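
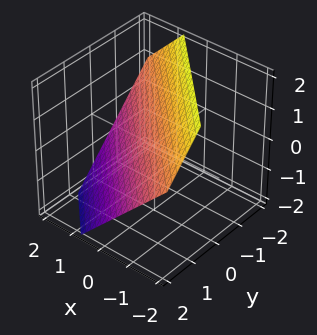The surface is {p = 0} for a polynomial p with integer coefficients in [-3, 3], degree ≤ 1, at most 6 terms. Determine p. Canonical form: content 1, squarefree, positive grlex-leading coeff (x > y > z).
3*x + 3*y + 3*z - 2

1. The degree is 1 — every cross-section is a straight line — this is a plane.
2. Putting this together gives p.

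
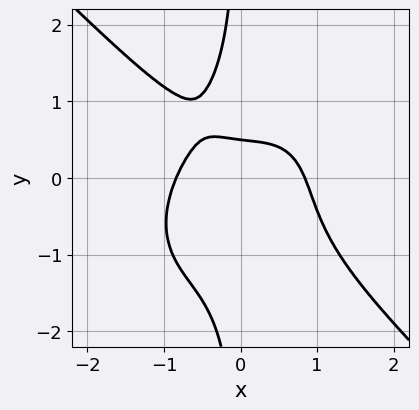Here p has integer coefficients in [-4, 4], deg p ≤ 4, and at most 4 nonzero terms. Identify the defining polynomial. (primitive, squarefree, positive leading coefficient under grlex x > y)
2*x^4 + 2*x*y^3 + 2*y - 1

First, the degree is 4 — the shape is more complex than any degree-3 curve.
Finally, matching integer coefficients to the picture gives p.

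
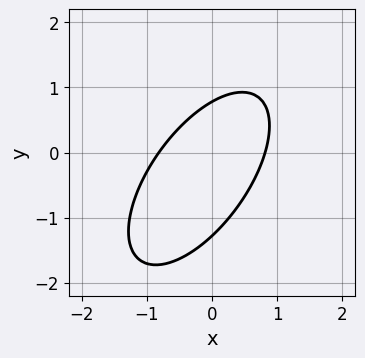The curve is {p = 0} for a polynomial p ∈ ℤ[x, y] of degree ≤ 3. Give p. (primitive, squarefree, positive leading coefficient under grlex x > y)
The degree is 2 — the shape is more complex than any degree-1 curve.
Putting this together gives p.

3*x^2 - 3*x*y + 2*y^2 + y - 2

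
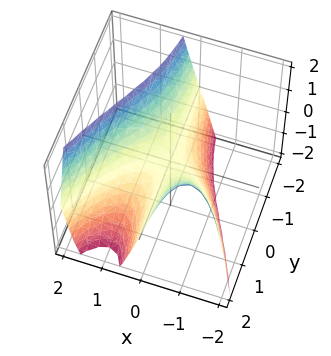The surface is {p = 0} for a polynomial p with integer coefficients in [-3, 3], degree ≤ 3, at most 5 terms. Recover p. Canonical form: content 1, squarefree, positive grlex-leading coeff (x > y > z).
(a) The degree is 3 — the shape is more complex than any degree-2 surface.
(b) From the visible intercepts: it crosses the z-axis at the gridline z = 0; every point of the y-axis in the box is on the surface; it meets the x-axis at x = 0 (among the integer gridlines).
(c) The integer polynomial consistent with all of this is the stated p.

x^3 - 2*x*y - z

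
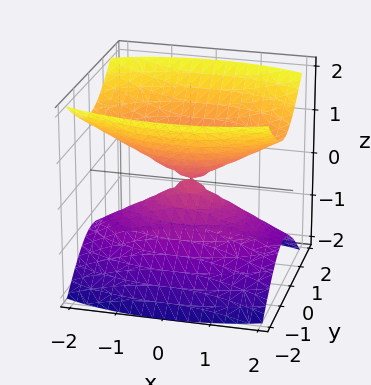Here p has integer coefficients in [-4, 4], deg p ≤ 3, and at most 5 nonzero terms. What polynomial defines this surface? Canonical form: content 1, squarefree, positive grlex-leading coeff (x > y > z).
The picture has 2 separate pieces. Treating them together as one polynomial.
deg p = 2. A double cone through the origin; a quadric.
Symmetries: it's symmetric under x → −x, forcing even powers of x; mirror symmetry y ↦ −y ⇒ only even powers of y; the z ↦ −z reflection is a symmetry, so z appears only in even powers.
From the visible intercepts: it meets the x-axis at x = 0 (among the integer gridlines); one y-axis crossing is at y = 0; it crosses the z-axis at the gridline z = 0.
Fitting integer coefficients to these (and the overall shape) gives p.

x^2 + 3*y^2 - 3*z^2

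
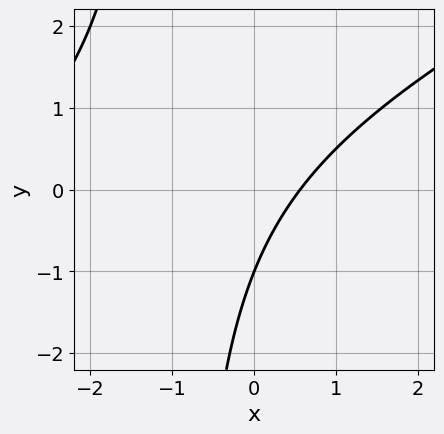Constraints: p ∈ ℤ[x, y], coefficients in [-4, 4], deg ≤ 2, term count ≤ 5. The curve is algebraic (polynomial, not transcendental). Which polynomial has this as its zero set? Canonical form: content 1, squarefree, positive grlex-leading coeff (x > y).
1. deg p = 2. A generic line meets the curve in up to 2 points.
2. From the visible intercepts: it meets the y-axis at y = -1 (among the integer gridlines).
3. Putting this together gives p.

x^2 - 2*x*y + 3*x - 2*y - 2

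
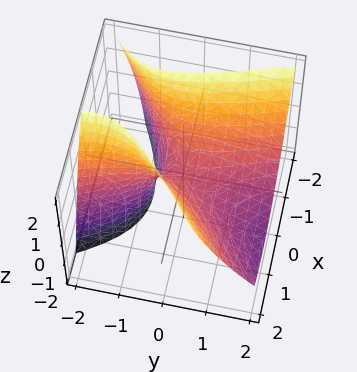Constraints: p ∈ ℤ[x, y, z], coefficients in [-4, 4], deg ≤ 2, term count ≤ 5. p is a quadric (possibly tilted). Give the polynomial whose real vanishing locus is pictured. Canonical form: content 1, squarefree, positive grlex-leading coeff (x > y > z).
First, the degree is 2 — a generic line meets the surface in up to 2 points.
Then, checking where it meets the axes: it crosses the x-axis at the gridline x = 0; one z-axis crossing is at z = 0.
Finally, assembling these constraints gives the stated polynomial.

2*x^2 - 2*x*y - y^2 - 2*y*z - 2*z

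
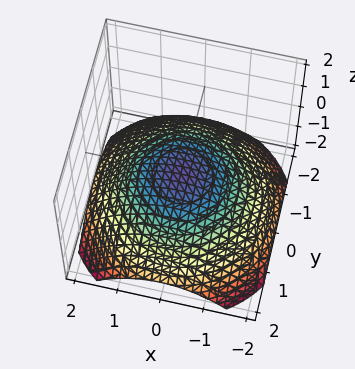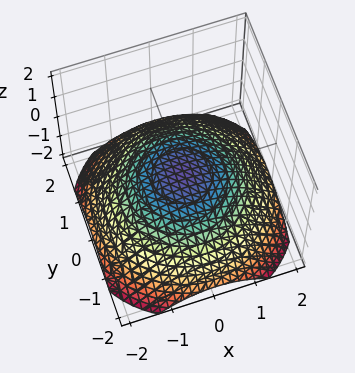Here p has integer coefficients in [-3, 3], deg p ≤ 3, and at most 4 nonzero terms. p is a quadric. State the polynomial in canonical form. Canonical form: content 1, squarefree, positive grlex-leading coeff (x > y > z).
x^2 + y^2 + 3*z

First, the degree is 2 — a paraboloid; a quadric.
Next, symmetry: the z-axis is an axis of rotation, so x and y enter only as x² + y².
Next, observable constraints: a circular section at z = -1 has radius between 1 and 2; it crosses the y-axis at the gridline y = 0; it crosses the x-axis at the gridline x = 0.
Finally, fitting integer coefficients to these (and the overall shape) gives p.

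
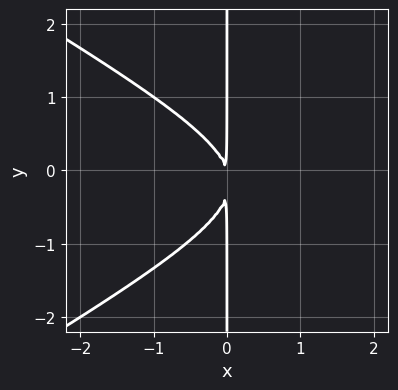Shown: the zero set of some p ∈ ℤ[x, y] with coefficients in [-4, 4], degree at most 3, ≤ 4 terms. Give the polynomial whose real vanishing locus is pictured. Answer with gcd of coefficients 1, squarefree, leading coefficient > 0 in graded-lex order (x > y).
x^3 - 3*x*y^2 - 3*x^2 - x*y

Degree: a generic line meets the curve in up to 3 points, so deg p = 3.
From the axis intercepts and sections: the visible y-axis segment lies entirely on the curve.
Matching integer coefficients to the picture gives p.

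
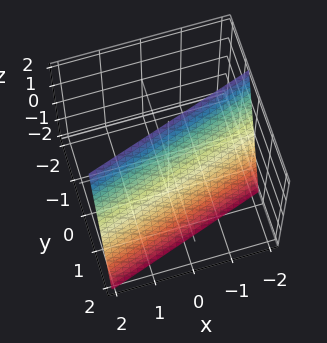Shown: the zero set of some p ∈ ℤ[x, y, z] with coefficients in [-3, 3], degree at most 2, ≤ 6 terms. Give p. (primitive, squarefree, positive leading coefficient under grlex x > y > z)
x - 3*y - z + 2

1. The degree is 1 — every cross-section is a straight line — this is a plane.
2. Reading off the gridlines: one z-axis crossing is at z = 2; one x-axis crossing is at x = -2.
3. Together with the visible shape, these determine p as stated.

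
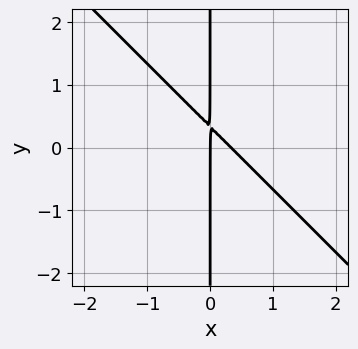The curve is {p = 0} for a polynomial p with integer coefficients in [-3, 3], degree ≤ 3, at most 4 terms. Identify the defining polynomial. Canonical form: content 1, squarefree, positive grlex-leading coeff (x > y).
First, deg p = 2. The shape is more complex than any degree-1 curve.
Then, observable constraints: one x-axis crossing is at x = 0; every point of the y-axis in the box is on the curve.
Finally, matching integer coefficients to the picture gives p.

3*x^2 + 3*x*y - x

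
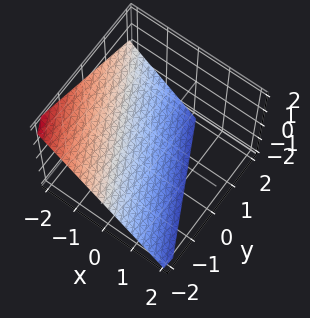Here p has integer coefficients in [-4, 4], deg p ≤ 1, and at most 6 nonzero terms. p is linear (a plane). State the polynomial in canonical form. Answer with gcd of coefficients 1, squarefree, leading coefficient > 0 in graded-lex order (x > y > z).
(a) The degree is 1 — every cross-section is a straight line — this is a plane.
(b) Observable constraints: it meets the y-axis at y = -2 (among the integer gridlines); one z-axis crossing is at z = -1.
(c) Solving for integer coefficients yields p as stated. Check: (-1, 0, 0) on the x-axis lies on the surface, and p(-1, 0, 0) = 0. ✓

2*x + y + 2*z + 2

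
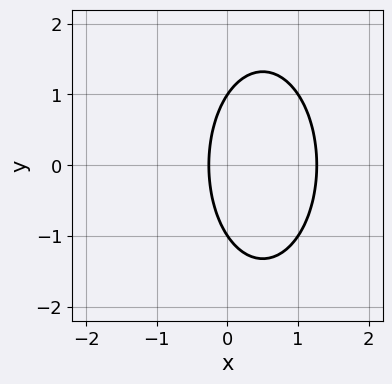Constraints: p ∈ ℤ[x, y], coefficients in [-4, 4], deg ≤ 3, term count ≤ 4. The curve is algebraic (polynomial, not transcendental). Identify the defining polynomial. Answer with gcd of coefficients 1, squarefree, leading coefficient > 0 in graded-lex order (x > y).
3*x^2 + y^2 - 3*x - 1

The degree is 2 — no degree-1 curve has this shape.
Symmetries: mirror symmetry y ↦ −y ⇒ only even powers of y.
Against the integer gridlines: the y-axis gridline crossings are at y ∈ {-1, 1}.
Fitting integer coefficients to these (and the overall shape) gives p.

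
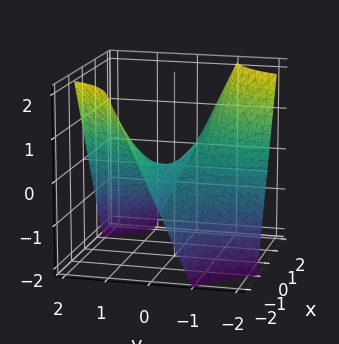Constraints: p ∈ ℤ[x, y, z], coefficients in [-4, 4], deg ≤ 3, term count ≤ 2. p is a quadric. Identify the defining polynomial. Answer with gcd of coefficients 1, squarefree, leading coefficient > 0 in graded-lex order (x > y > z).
x*y + z

1. deg p = 2.
2. Observable constraints: the visible x-axis segment lies entirely on the surface; the visible y-axis segment lies entirely on the surface; it crosses the z-axis at the gridline z = 0.
3. Solving for integer coefficients yields p as stated.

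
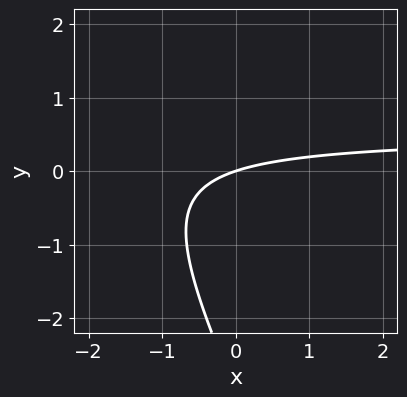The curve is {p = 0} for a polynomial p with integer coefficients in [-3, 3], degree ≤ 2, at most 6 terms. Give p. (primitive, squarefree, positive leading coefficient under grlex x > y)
2*x*y + y^2 - x + 3*y

The degree is 2 — a generic line meets the curve in up to 2 points.
Against the integer gridlines: it crosses the y-axis at the gridline y = 0; one x-axis crossing is at x = 0.
Together with the visible shape, these determine p as stated.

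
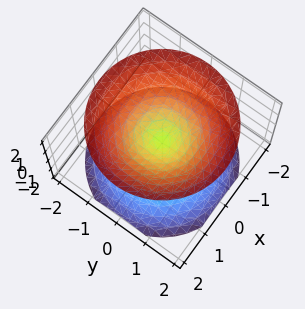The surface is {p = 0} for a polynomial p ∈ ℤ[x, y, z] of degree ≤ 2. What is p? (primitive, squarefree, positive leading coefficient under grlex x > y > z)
x^2 + y^2 - z^2

(a) There are 2 components.
(b) deg p = 2.
(c) Symmetry: the z-axis is an axis of rotation, so x and y enter only as x² + y²; mirror symmetry z ↦ −z ⇒ only even powers of z.
(d) Checking where it meets the axes: it crosses the x-axis at the gridline x = 0; it crosses the z-axis at the gridline z = 0; it meets the y-axis at y = 0 (among the integer gridlines).
(e) Solving for integer coefficients yields p as stated.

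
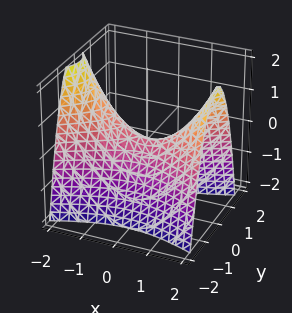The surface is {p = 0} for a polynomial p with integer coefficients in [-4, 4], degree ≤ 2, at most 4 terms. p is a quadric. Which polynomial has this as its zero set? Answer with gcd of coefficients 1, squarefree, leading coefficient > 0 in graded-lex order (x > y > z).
First, deg p = 2.
Next, symmetries: it's symmetric under y → −y, forcing even powers of y; mirror symmetry x ↦ −x ⇒ only even powers of x.
Then, against the integer gridlines: it meets the x-axis at x = 0 (among the integer gridlines); one y-axis crossing is at y = 0; it meets the z-axis at z = 0 (among the integer gridlines).
Finally, assembling these constraints gives the stated polynomial.

x^2 - 3*y^2 - 2*z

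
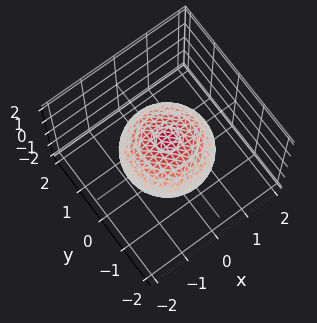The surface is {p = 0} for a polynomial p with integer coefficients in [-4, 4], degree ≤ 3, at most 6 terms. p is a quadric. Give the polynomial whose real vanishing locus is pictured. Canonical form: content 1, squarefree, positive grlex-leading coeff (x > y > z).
2*x^2 + 2*y^2 + 3*z^2 - 3

1. The degree is 2 — a closed, bounded, convex surface; a quadric.
2. Symmetries: mirror symmetry z ↦ −z ⇒ only even powers of z; the surface is invariant under rotation about z: p = q(x² + y², z).
3. Observable constraints: a circular section at z = 0 has radius between 1 and 2; the z-axis gridline crossings are at z ∈ {-1, 1}.
4. Matching integer coefficients to the picture gives p.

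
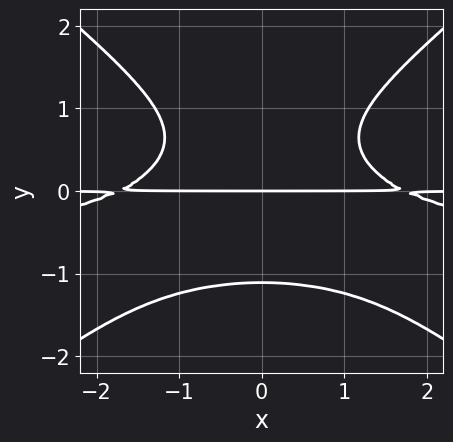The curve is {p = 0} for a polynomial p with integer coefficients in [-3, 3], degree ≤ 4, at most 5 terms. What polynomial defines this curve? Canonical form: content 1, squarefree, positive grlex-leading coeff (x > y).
2*x^2*y^2 - 3*y^4 + x^2*y + y^2 - 3*y

(a) Degree: the shape is more complex than any degree-3 curve, so deg p = 4.
(b) Symmetries: it's symmetric under x → −x, forcing even powers of x.
(c) Reading off the gridlines: every point of the x-axis in the box is on the curve; one y-axis crossing is at y = 0.
(d) Assembling these constraints gives the stated polynomial.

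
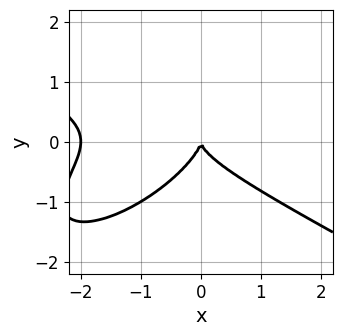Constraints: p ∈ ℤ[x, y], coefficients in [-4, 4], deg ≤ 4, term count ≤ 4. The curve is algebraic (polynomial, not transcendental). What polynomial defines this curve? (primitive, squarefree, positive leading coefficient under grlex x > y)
First, the degree is 3 — the shape is more complex than any degree-2 curve.
Then, from the visible intercepts: the x-axis gridline crossings are at x ∈ {-2, 0}; it crosses the y-axis at the gridline y = 0.
Finally, the integer polynomial consistent with all of this is the stated p.

x^3 - 2*x*y^2 + 3*y^3 + 2*x^2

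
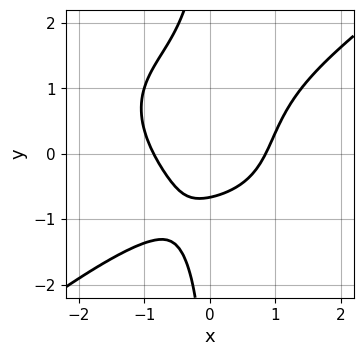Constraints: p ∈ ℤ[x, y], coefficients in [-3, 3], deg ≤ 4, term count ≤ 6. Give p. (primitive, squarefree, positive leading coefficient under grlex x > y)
x^4 - 2*x*y^3 + 2*x^2 - 3*y - 2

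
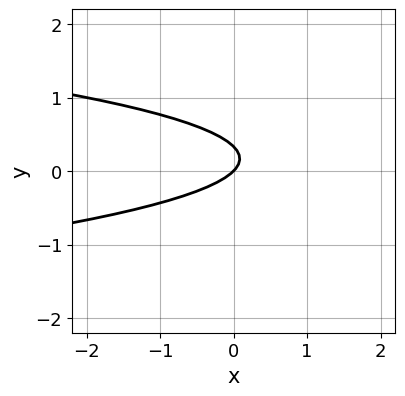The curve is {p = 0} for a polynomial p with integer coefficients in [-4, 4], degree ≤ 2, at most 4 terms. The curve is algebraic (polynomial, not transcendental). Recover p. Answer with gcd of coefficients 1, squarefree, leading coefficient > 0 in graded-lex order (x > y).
Degree: the shape is more complex than any degree-1 curve, so deg p = 2.
Observable constraints: one y-axis crossing is at y = 0; one x-axis crossing is at x = 0.
Assembling these constraints gives the stated polynomial.

3*y^2 + x - y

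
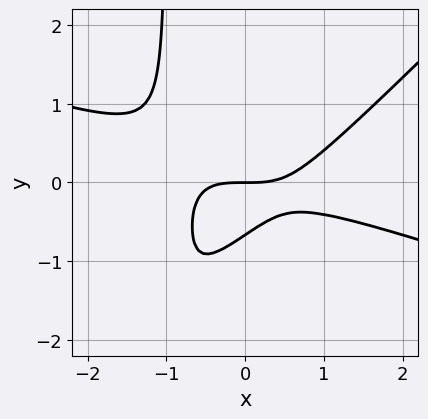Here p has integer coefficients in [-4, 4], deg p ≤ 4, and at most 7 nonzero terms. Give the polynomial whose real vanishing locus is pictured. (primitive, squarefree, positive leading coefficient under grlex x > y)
(a) The degree is 3 — the shape is more complex than any degree-2 curve.
(b) From the axis intercepts and sections: one y-axis crossing is at y = 0; one x-axis crossing is at x = 0.
(c) The integer polynomial consistent with all of this is the stated p.

x^3 + 2*x^2*y - 3*x*y^2 - 3*y^2 - 2*y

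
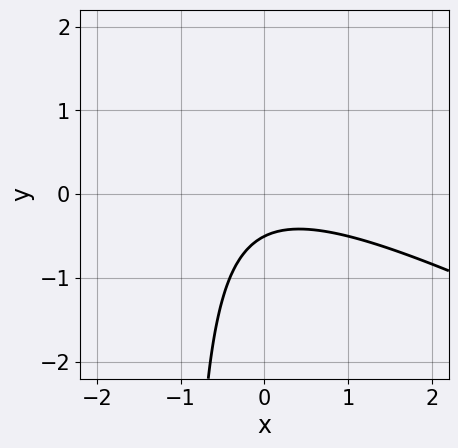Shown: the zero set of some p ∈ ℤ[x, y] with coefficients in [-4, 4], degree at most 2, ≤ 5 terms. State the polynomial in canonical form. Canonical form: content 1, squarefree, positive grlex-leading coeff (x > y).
1. deg p = 2. A generic line meets the curve in up to 2 points.
2. Against the integer gridlines: no x-intercept at any integer in the box.
3. Solving for integer coefficients yields p as stated.

x^2 + 2*x*y + 2*y + 1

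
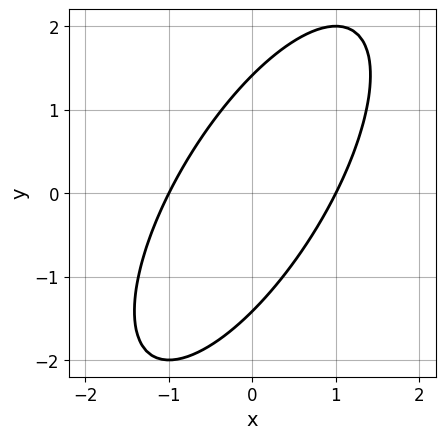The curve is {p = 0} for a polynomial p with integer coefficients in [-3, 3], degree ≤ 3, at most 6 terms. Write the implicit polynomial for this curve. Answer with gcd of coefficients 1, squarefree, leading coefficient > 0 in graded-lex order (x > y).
2*x^2 - 2*x*y + y^2 - 2

First, degree: a generic line meets the curve in up to 2 points, so deg p = 2.
Then, from the visible intercepts: the x-axis gridline crossings are at x ∈ {-1, 1}.
Finally, fitting integer coefficients to these (and the overall shape) gives p.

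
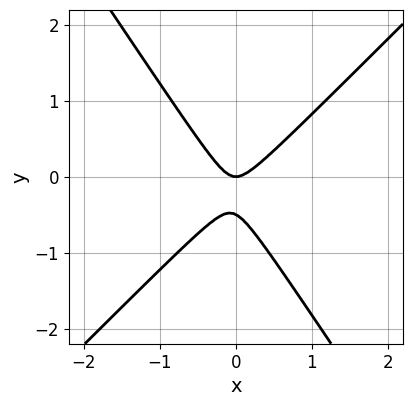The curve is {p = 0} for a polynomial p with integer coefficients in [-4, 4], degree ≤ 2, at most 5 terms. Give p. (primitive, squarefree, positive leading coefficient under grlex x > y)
3*x^2 - x*y - 2*y^2 - y

1. The degree is 2 — no degree-1 curve has this shape.
2. Against the integer gridlines: it crosses the x-axis at the gridline x = 0; it crosses the y-axis at the gridline y = 0.
3. The integer polynomial consistent with all of this is the stated p.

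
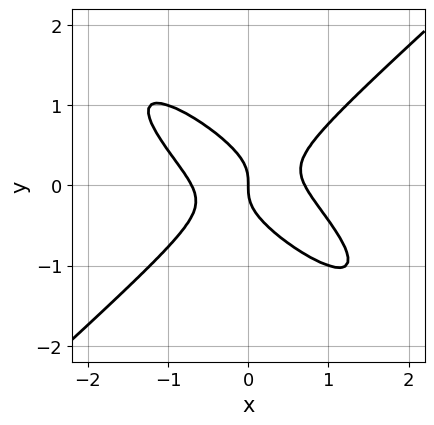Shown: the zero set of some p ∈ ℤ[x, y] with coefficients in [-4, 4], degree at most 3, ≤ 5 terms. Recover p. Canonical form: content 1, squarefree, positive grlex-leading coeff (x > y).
Degree: a generic line meets the curve in up to 3 points, so deg p = 3.
From the axis intercepts and sections: one y-axis crossing is at y = 0; it meets the x-axis at x = 0 (among the integer gridlines).
Fitting integer coefficients to these (and the overall shape) gives p.

2*x^3 + 2*x^2*y - 2*x*y^2 - 3*y^3 - x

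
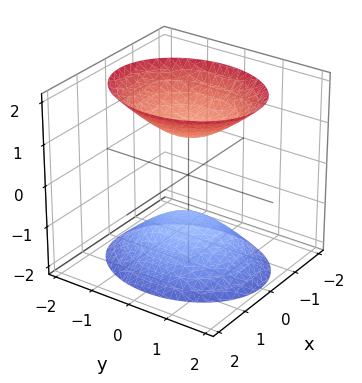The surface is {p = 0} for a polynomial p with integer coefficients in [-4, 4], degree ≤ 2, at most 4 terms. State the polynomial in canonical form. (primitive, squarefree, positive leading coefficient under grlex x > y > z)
(a) There are 2 components.
(b) The degree is 2 — two sheets facing apart; a quadric.
(c) Symmetries: the x ↦ −x reflection is a symmetry, so x appears only in even powers; it's symmetric under y → −y, forcing even powers of y; it's symmetric under z → −z, forcing even powers of z.
(d) Checking where it meets the axes: the z-axis gridline crossings are at z ∈ {-1, 1}; no x-intercept at any integer in the box; the surface avoids every integer y-axis point in the box.
(e) Assembling these constraints gives the stated polynomial.

3*x^2 + 2*y^2 - 2*z^2 + 2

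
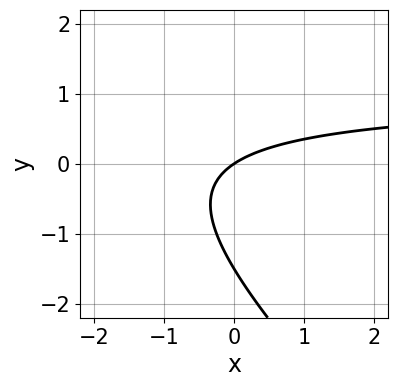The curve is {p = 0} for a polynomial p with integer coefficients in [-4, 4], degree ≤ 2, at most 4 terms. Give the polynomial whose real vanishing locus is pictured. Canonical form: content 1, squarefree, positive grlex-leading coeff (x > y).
First, deg p = 2.
Then, observable constraints: it crosses the x-axis at the gridline x = 0; it crosses the y-axis at the gridline y = 0.
Finally, assembling these constraints gives the stated polynomial.

2*x*y + 2*y^2 - 2*x + 3*y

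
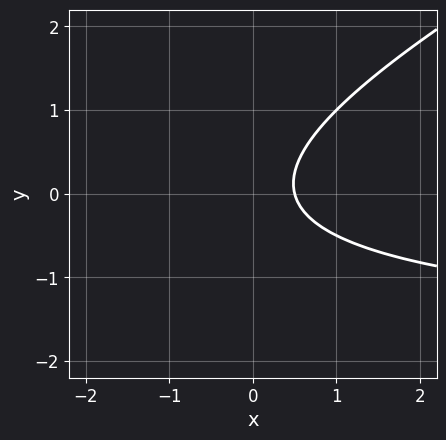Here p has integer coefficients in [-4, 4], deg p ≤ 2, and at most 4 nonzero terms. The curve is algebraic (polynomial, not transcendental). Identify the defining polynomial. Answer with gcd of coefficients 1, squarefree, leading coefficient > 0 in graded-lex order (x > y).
x*y - 2*y^2 + 2*x - 1

1. deg p = 2. A generic line meets the curve in up to 2 points.
2. From the visible intercepts: it misses every integer gridline on the y-axis.
3. Solving for integer coefficients yields p as stated.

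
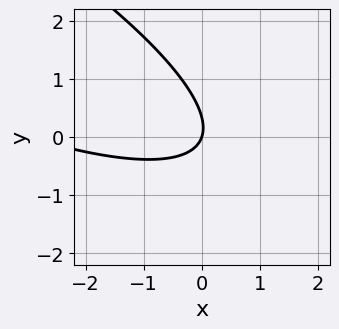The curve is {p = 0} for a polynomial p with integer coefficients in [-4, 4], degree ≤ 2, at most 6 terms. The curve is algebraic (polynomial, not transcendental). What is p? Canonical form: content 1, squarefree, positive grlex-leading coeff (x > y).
Degree: no degree-1 curve has this shape, so deg p = 2.
From the visible intercepts: it crosses the x-axis at the gridline x = 0; one y-axis crossing is at y = 0.
Assembling these constraints gives the stated polynomial.

x^2 + 3*x*y + 3*y^2 + 3*x - y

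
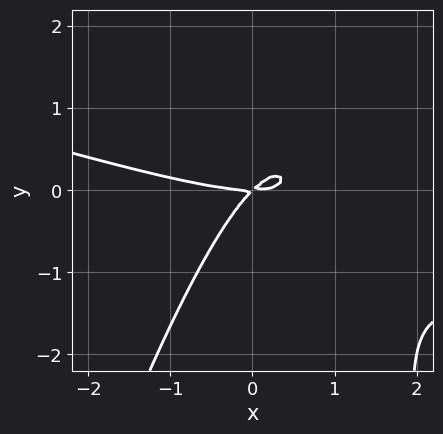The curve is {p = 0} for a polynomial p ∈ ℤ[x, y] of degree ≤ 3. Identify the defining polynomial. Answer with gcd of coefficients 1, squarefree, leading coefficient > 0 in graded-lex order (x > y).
First, the degree is 3 — the shape is more complex than any degree-2 curve.
Next, observable constraints: it crosses the x-axis at the gridline x = 0; it meets the y-axis at y = 0 (among the integer gridlines).
Finally, fitting integer coefficients to these (and the overall shape) gives p.

x^3 + 3*x^2*y - x*y^2 - 3*x*y + 3*y^2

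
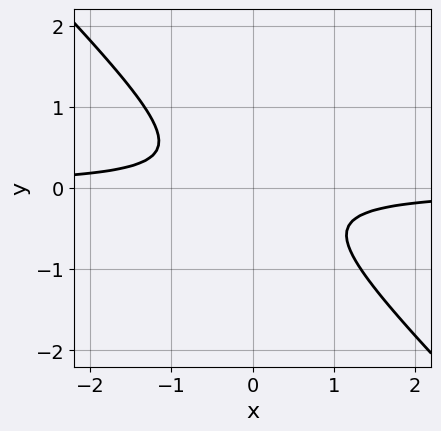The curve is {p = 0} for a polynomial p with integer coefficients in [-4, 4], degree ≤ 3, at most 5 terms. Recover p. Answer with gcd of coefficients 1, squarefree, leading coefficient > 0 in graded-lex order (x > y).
The degree is 2 — a generic line meets the curve in up to 2 points.
Checking where it meets the axes: no y-intercept at any integer in the box; the curve avoids every integer x-axis point in the box.
Fitting integer coefficients to these (and the overall shape) gives p.

3*x*y + 3*y^2 + 1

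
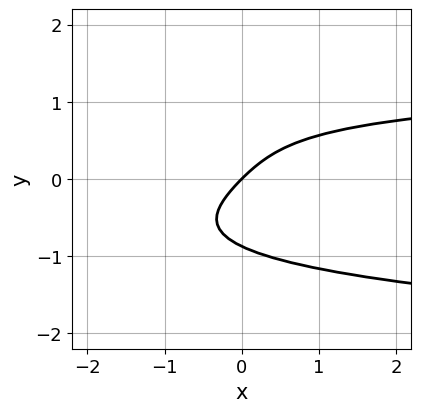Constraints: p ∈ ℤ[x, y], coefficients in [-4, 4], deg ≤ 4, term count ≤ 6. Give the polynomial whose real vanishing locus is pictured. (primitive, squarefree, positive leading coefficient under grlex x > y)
First, the degree is 4 — no degree-3 curve has this shape.
Next, from the visible intercepts: it meets the x-axis at x = 0 (among the integer gridlines); one y-axis crossing is at y = 0.
Finally, putting this together gives p.

3*y^4 + x*y - 2*x + 2*y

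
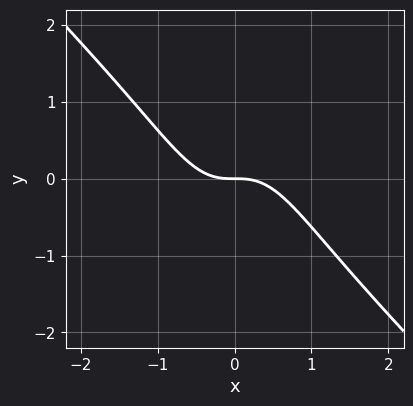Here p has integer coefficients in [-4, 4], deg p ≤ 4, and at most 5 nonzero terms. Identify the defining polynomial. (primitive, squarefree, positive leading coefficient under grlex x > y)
3*x^3 + 3*x^2*y + x*y^2 + y^3 + 2*y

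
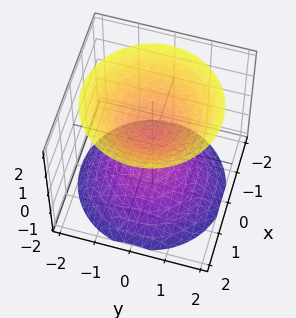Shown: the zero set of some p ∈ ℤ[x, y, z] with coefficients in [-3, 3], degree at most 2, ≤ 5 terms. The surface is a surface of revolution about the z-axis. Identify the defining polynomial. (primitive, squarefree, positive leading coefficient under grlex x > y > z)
The picture has 2 separate pieces.
deg p = 2.
Symmetry: the z-axis is an axis of rotation, so x and y enter only as x² + y².
Reading off the gridlines: the surface avoids every integer y-axis point in the box; no x-intercept at any integer in the box; a circular section at z = 1 has radius between 0 and 1.
Fitting integer coefficients to these (and the overall shape) gives p.

2*x^2 + 2*y^2 - 2*z^2 + 1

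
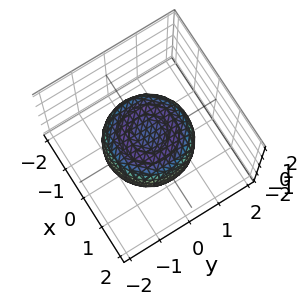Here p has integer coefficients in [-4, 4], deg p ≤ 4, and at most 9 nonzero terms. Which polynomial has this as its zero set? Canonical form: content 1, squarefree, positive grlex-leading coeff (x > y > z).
(a) deg p = 4. The shape is more complex than any degree-3 surface.
(b) Symmetry: the surface is invariant under rotation about z: p = q(x² + y², z).
(c) Checking where it meets the axes: a circular section at z = 0 has radius between 1 and 2.
(d) Matching integer coefficients to the picture gives p.

x^4 + 2*x^2*y^2 + y^4 - x^2 - y^2 + 2*z^2 - 1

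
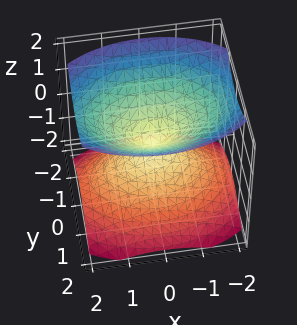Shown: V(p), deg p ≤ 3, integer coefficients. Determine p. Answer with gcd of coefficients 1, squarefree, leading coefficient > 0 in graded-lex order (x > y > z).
x^2 + 2*y^2 - 2*z^2

(a) There are 2 components.
(b) deg p = 2.
(c) Symmetries: it's symmetric under y → −y, forcing even powers of y; it's symmetric under z → −z, forcing even powers of z; the x ↦ −x reflection is a symmetry, so x appears only in even powers.
(d) From the axis intercepts and sections: it crosses the z-axis at the gridline z = 0; it crosses the y-axis at the gridline y = 0.
(e) Together with the visible shape, these determine p as stated.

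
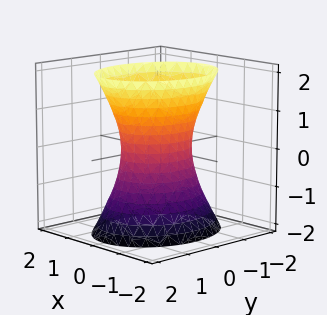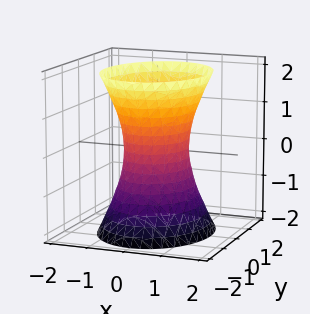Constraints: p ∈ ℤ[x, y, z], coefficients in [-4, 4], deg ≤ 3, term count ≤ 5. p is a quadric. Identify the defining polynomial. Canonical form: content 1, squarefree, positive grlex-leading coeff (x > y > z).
(a) The degree is 2 — one connected sheet with a waist; a quadric.
(b) Symmetries: mirror symmetry z ↦ −z ⇒ only even powers of z; the x ↦ −x reflection is a symmetry, so x appears only in even powers; the y ↦ −y reflection is a symmetry, so y appears only in even powers.
(c) Reading off the gridlines: the y-axis gridline crossings are at y ∈ {-1, 1}; the surface avoids every integer z-axis point in the box.
(d) Assembling these constraints gives the stated polynomial.

3*x^2 + 2*y^2 - z^2 - 2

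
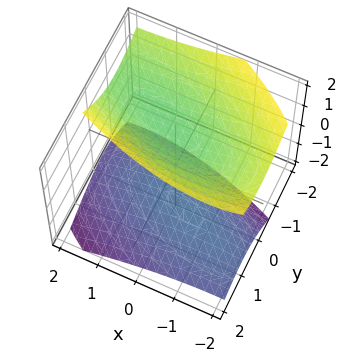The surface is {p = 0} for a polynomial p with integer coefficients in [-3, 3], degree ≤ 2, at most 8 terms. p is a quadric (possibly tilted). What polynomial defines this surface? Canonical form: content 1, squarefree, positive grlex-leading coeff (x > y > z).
1. I count 2 distinct pieces. They look like related sheets of one shape, so recover p as a whole.
2. Degree: a generic line meets the surface in up to 2 points, so deg p = 2.
3. Against the integer gridlines: the surface avoids every integer y-axis point in the box; the surface avoids every integer x-axis point in the box.
4. Fitting integer coefficients to these (and the overall shape) gives p. Check: (0, 0, -1) on the z-axis lies on the surface, and p(0, 0, -1) = 0. ✓

x^2 + 2*x*y + 3*y^2 + 2*y*z - 3*z^2 + 3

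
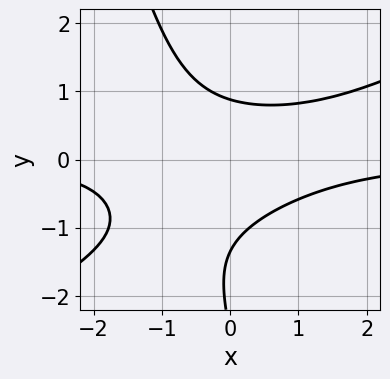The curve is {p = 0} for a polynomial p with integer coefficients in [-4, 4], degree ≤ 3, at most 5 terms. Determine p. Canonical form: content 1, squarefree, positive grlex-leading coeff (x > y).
First, degree: the shape is more complex than any degree-2 curve, so deg p = 3.
Next, from the visible intercepts: no x-intercept at any integer in the box.
Finally, fitting integer coefficients to these (and the overall shape) gives p.

2*x^2*y - 3*x*y^2 - y^3 - 3*y^2 + 3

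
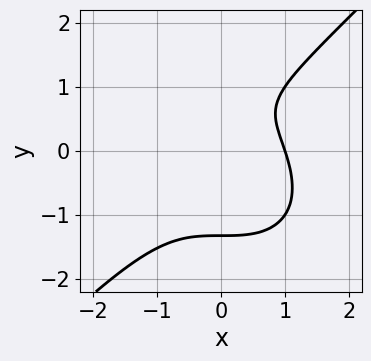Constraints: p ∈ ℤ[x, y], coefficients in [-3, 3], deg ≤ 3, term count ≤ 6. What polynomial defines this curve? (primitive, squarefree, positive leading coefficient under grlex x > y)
(a) Degree: the shape is more complex than any degree-2 curve, so deg p = 3.
(b) From the visible intercepts: it meets the x-axis at x = 1 (among the integer gridlines).
(c) Together with the visible shape, these determine p as stated.

x^3 - y^3 + y - 1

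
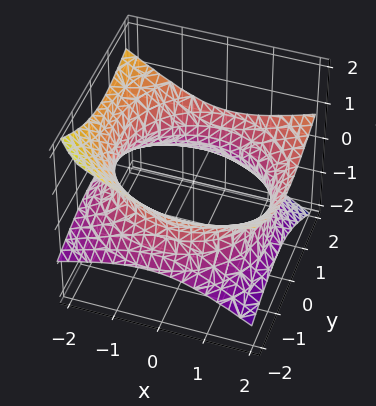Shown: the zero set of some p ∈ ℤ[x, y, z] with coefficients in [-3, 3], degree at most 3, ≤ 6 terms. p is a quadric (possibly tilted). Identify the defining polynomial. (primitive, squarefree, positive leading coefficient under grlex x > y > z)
x^2 - x*z + y^2 - y*z - 3*z^2 - 3

First, the degree is 2 — a generic line meets the surface in up to 2 points.
Next, reading off the gridlines: no z-intercept at any integer in the box.
Finally, these observations pin down the coefficients.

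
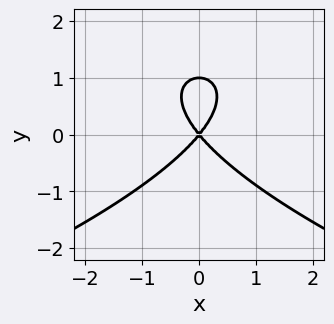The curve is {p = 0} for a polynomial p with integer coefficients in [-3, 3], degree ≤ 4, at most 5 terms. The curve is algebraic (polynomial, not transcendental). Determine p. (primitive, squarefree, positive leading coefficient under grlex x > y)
2*y^3 + 3*x^2 - 2*y^2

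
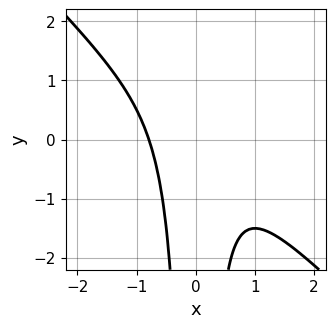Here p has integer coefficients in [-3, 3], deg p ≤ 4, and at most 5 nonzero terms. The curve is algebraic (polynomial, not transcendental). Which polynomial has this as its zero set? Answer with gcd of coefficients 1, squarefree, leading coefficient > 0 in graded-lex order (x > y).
First, the degree is 3 — a generic line meets the curve in up to 3 points.
Next, reading off the gridlines: it misses every integer gridline on the y-axis.
Finally, these observations pin down the coefficients.

2*x^3 + 2*x^2*y + 1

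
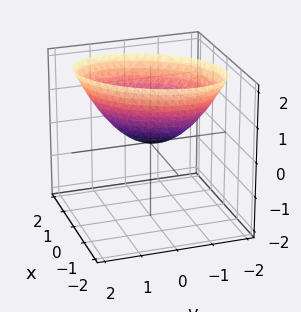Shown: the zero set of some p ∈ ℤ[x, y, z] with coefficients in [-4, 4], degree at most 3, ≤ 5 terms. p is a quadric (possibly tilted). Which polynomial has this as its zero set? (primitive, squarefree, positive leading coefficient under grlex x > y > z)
3*x^2 - 2*x*y + 2*y^2 - 3*z

(a) deg p = 2. No degree-1 surface has this shape.
(b) Checking where it meets the axes: one z-axis crossing is at z = 0; one y-axis crossing is at y = 0; it crosses the x-axis at the gridline x = 0.
(c) Assembling these constraints gives the stated polynomial.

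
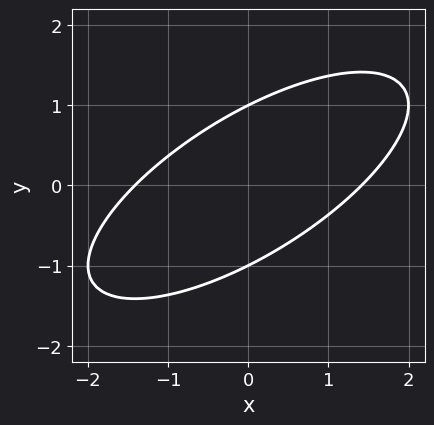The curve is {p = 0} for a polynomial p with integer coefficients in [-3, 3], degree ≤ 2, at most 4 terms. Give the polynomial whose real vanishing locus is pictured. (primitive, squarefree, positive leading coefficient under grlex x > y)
First, degree: the shape is more complex than any degree-1 curve, so deg p = 2.
Then, against the integer gridlines: the y-axis gridline crossings are at y ∈ {-1, 1}.
Finally, these observations pin down the coefficients.

x^2 - 2*x*y + 2*y^2 - 2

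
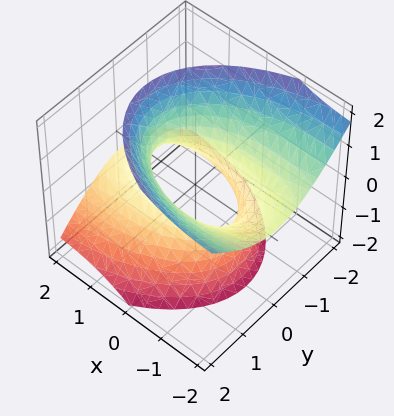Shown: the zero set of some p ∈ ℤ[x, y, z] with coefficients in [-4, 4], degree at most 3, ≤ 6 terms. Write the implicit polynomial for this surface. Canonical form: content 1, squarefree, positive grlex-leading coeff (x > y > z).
deg p = 2. The shape is more complex than any degree-1 surface.
Reading off the gridlines: it misses every integer gridline on the z-axis.
Assembling these constraints gives the stated polynomial.

x^2 + 3*x*z + 3*y^2 - 2*z^2 - 2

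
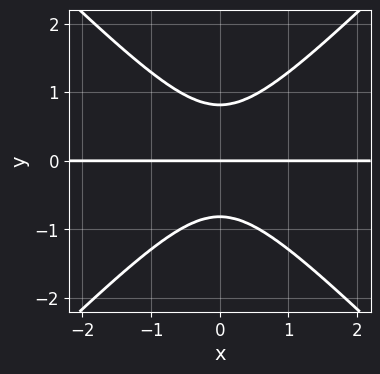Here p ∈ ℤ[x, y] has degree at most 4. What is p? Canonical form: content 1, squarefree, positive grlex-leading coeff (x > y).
(a) deg p = 3.
(b) Symmetries: the x ↦ −x reflection is a symmetry, so x appears only in even powers.
(c) From the axis intercepts and sections: it meets the y-axis at y = 0 (among the integer gridlines); the visible x-axis segment lies entirely on the curve.
(d) Assembling these constraints gives the stated polynomial.

3*x^2*y - 3*y^3 + 2*y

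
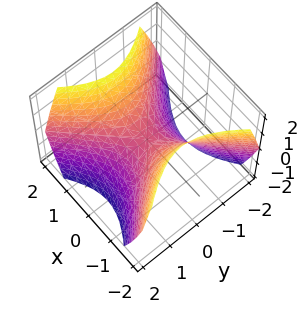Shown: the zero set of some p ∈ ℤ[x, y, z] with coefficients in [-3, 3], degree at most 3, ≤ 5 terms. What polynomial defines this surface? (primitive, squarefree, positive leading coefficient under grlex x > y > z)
x^2 - y^2 - z

First, the degree is 2 — a hyperbolic paraboloid; a quadric.
Next, symmetries: the y ↦ −y reflection is a symmetry, so y appears only in even powers; it's symmetric under x → −x, forcing even powers of x.
Then, from the axis intercepts and sections: one y-axis crossing is at y = 0; one z-axis crossing is at z = 0; it meets the x-axis at x = 0 (among the integer gridlines).
Finally, fitting integer coefficients to these (and the overall shape) gives p.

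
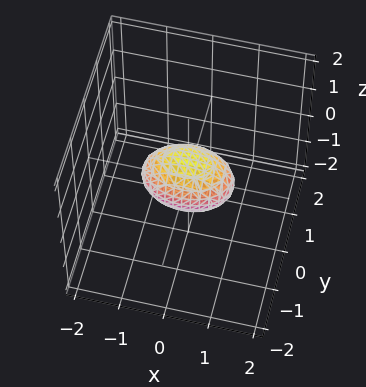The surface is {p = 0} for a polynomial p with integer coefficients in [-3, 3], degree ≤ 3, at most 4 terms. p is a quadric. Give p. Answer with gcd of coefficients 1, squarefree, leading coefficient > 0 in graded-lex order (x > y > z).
x^2 + 2*y^2 + 2*z^2 - 1

1. The degree is 2 — bounded and convex; a quadric.
2. Symmetries: the y ↦ −y reflection is a symmetry, so y appears only in even powers; the x ↦ −x reflection is a symmetry, so x appears only in even powers; mirror symmetry z ↦ −z ⇒ only even powers of z.
3. From the axis intercepts and sections: the x-axis gridline crossings are at x ∈ {-1, 1}.
4. Putting this together gives p.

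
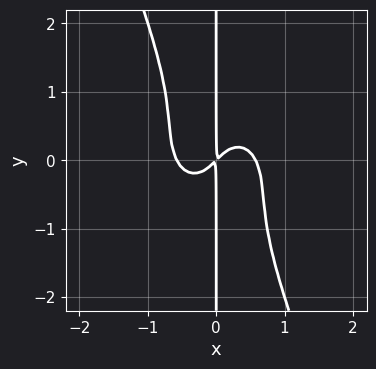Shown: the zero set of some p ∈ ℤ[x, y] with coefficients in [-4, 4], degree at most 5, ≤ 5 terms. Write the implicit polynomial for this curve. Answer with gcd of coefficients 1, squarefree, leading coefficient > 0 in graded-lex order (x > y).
3*x^4 + 2*x^2*y^2 + x*y^3 - x^2 + x*y

Degree: the shape is more complex than any degree-3 curve, so deg p = 4.
Observable constraints: the visible y-axis segment lies entirely on the curve.
These observations pin down the coefficients.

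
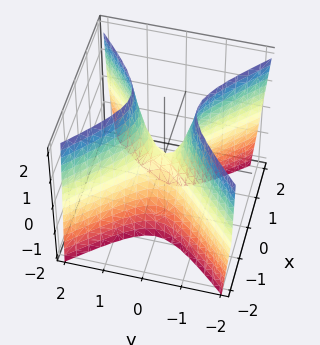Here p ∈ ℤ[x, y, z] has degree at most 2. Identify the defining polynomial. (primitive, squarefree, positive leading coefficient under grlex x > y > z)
3*x^2 - 3*y^2 + z

deg p = 2. A saddle surface; a quadric.
Symmetries: mirror symmetry x ↦ −x ⇒ only even powers of x; it's symmetric under y → −y, forcing even powers of y.
Checking where it meets the axes: it crosses the z-axis at the gridline z = 0; it meets the y-axis at y = 0 (among the integer gridlines).
Together with the visible shape, these determine p as stated.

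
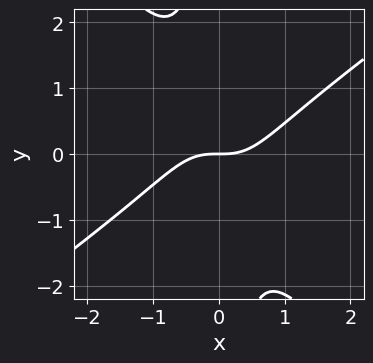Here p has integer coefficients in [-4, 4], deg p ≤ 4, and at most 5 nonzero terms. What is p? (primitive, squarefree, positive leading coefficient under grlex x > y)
First, the degree is 3 — no degree-2 curve has this shape.
Then, against the integer gridlines: one y-axis crossing is at y = 0; it crosses the x-axis at the gridline x = 0.
Finally, putting this together gives p.

3*x^3 - 2*x^2*y - 3*x*y^2 - 3*y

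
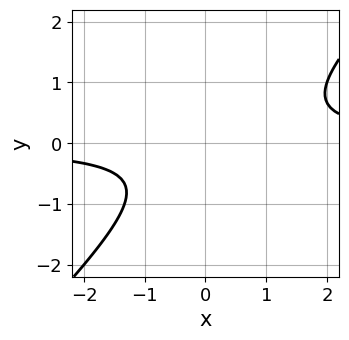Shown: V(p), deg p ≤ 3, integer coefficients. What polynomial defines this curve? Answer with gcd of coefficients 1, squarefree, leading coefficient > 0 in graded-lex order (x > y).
3*x*y - 3*y^2 - y - 2

deg p = 2.
Observable constraints: no y-intercept at any integer in the box; it misses every integer gridline on the x-axis.
Fitting integer coefficients to these (and the overall shape) gives p.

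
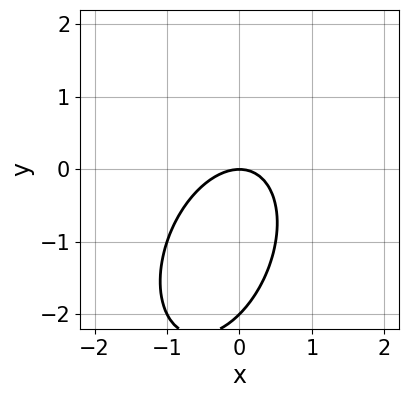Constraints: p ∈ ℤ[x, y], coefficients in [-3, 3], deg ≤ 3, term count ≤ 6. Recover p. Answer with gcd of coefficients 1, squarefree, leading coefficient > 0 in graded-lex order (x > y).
2*x^2 - x*y + y^2 + 2*y

(a) Degree: no degree-1 curve has this shape, so deg p = 2.
(b) From the axis intercepts and sections: one x-axis crossing is at x = 0; the y-axis gridline crossings are at y ∈ {-2, 0}.
(c) Solving for integer coefficients yields p as stated.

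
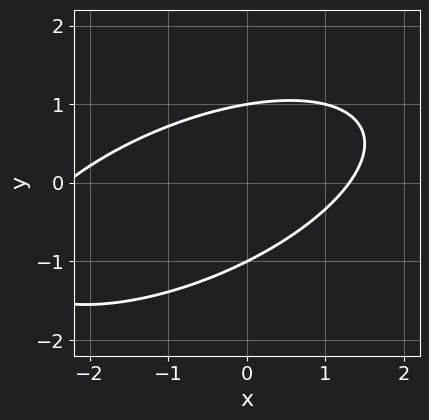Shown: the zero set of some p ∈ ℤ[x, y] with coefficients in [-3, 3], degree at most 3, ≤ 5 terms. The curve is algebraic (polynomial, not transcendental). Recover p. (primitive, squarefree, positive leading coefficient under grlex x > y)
x^2 - 2*x*y + 3*y^2 + x - 3

1. Degree: a generic line meets the curve in up to 2 points, so deg p = 2.
2. From the visible intercepts: the y-axis gridline crossings are at y ∈ {-1, 1}.
3. Matching integer coefficients to the picture gives p.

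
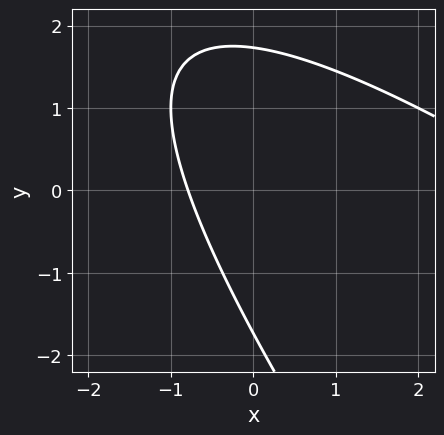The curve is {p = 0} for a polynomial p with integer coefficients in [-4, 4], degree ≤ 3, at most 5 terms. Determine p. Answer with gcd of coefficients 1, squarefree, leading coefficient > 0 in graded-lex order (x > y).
First, deg p = 2. No degree-1 curve has this shape.
Finally, putting this together gives p.

x^2 + 2*x*y + y^2 - 3*x - 3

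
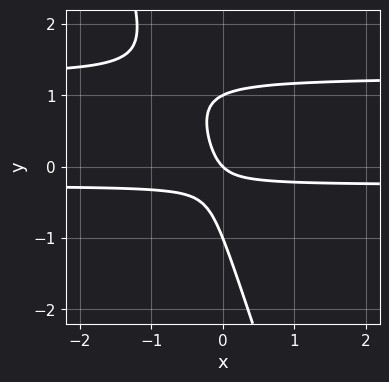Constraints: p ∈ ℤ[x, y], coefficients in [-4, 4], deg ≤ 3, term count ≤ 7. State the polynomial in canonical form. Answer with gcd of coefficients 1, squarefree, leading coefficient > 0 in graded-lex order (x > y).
3*x*y^2 + y^3 - 3*x*y - x - y

1. The degree is 3 — the shape is more complex than any degree-2 curve.
2. From the visible intercepts: among the integer gridlines, it crosses the y-axis at y ∈ {-1, 0, 1}; one x-axis crossing is at x = 0.
3. Putting this together gives p.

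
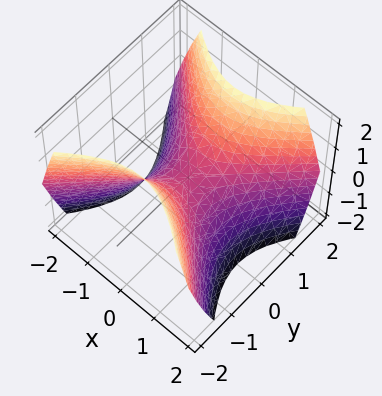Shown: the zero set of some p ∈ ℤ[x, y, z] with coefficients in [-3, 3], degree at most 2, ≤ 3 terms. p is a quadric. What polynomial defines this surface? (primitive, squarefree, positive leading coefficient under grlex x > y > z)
(a) deg p = 2. A hyperbolic paraboloid; a quadric.
(b) Symmetries: it's symmetric under x → −x, forcing even powers of x; the y ↦ −y reflection is a symmetry, so y appears only in even powers.
(c) Checking where it meets the axes: it crosses the z-axis at the gridline z = 0; it meets the x-axis at x = 0 (among the integer gridlines).
(d) Together with the visible shape, these determine p as stated.

x^2 - y^2 + z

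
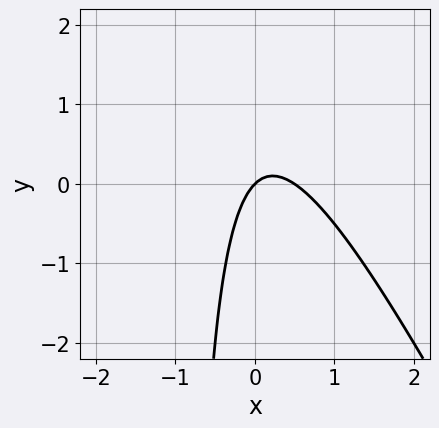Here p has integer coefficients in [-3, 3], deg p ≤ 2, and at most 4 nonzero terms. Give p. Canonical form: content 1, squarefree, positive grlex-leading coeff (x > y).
First, deg p = 2. No degree-1 curve has this shape.
Then, observable constraints: it crosses the y-axis at the gridline y = 0; one x-axis crossing is at x = 0.
Finally, matching integer coefficients to the picture gives p.

2*x^2 + x*y - x + y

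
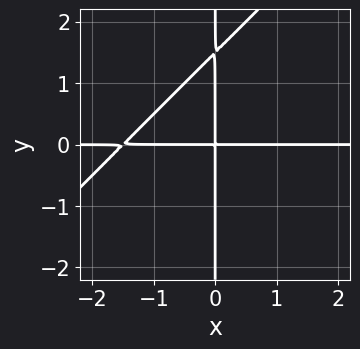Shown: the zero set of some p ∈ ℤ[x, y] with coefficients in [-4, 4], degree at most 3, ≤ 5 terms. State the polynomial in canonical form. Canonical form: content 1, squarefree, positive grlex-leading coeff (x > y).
2*x^2*y - 2*x*y^2 + 3*x*y

The degree is 3 — no degree-2 curve has this shape.
Against the integer gridlines: the visible x-axis segment lies entirely on the curve; every point of the y-axis in the box is on the curve.
Solving for integer coefficients yields p as stated.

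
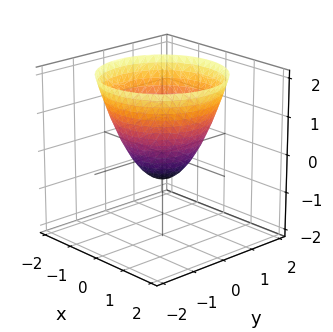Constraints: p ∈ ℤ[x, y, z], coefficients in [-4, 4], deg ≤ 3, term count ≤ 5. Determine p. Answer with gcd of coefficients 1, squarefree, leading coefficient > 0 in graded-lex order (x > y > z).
First, degree: the shape is more complex than any degree-1 surface, so deg p = 2.
Then, symmetry: the z-axis is an axis of rotation, so x and y enter only as x² + y².
Then, from the visible intercepts: a circular section at z = 1 has radius between 1 and 2.
Finally, assembling these constraints gives the stated polynomial.

3*x^2 + 3*y^2 - 3*z - 2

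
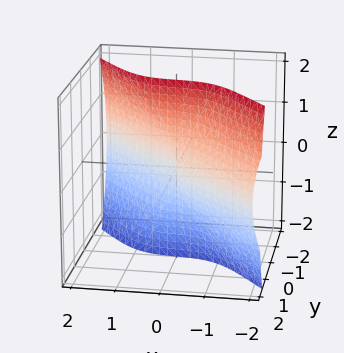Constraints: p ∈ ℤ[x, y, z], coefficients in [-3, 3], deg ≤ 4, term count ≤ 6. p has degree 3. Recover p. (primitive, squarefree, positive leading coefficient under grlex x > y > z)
3*x^3 + 3*y^3 + 3*y*z^2 + x

First, the degree is 3 — the shape is more complex than any degree-2 surface.
Then, from the visible intercepts: it crosses the x-axis at the gridline x = 0; every point of the z-axis in the box is on the surface; it meets the y-axis at y = 0 (among the integer gridlines).
Finally, fitting integer coefficients to these (and the overall shape) gives p.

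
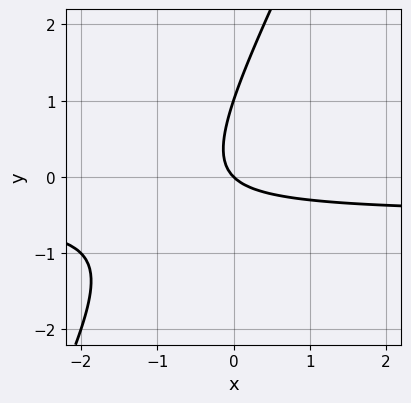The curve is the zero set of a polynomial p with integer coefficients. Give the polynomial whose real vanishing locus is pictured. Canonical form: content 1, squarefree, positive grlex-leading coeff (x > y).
The degree is 2 — the shape is more complex than any degree-1 curve.
Reading off the gridlines: one x-axis crossing is at x = 0; among the integer gridlines, it crosses the y-axis at y ∈ {0, 1}.
Matching integer coefficients to the picture gives p.

2*x*y - y^2 + x + y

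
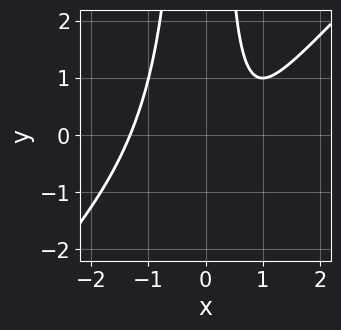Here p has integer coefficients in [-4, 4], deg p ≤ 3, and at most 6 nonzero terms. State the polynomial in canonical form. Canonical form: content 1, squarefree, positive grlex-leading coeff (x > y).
1. Degree: a generic line meets the curve in up to 3 points, so deg p = 3.
2. Checking where it meets the axes: it misses every integer gridline on the y-axis.
3. Matching integer coefficients to the picture gives p.

x^3 - x^2*y - x + 1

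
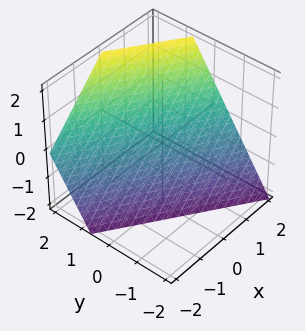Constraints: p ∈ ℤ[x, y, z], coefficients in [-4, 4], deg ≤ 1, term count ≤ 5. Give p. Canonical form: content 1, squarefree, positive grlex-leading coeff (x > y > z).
First, degree: the surface is flat (a plane), so deg p = 1.
Then, from the axis intercepts and sections: it crosses the z-axis at the gridline z = -1; one x-axis crossing is at x = 1.
Finally, the integer polynomial consistent with all of this is the stated p.

2*x + 3*y - 2*z - 2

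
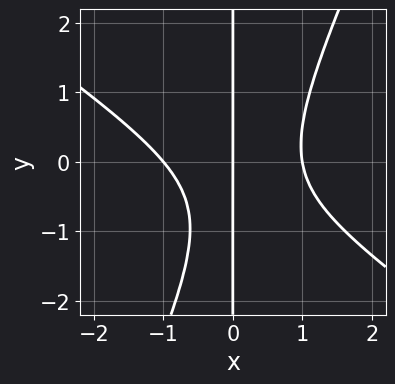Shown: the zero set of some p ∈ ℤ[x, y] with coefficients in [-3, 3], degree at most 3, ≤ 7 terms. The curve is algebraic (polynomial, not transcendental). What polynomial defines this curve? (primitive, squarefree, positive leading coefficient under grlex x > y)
3*x^3 + 3*x^2*y - 2*x*y^2 - 2*x*y - 3*x

(a) The degree is 3 — no degree-2 curve has this shape.
(b) Against the integer gridlines: the visible y-axis segment lies entirely on the curve; among the integer gridlines, it crosses the x-axis at x ∈ {-1, 0, 1}.
(c) These observations pin down the coefficients.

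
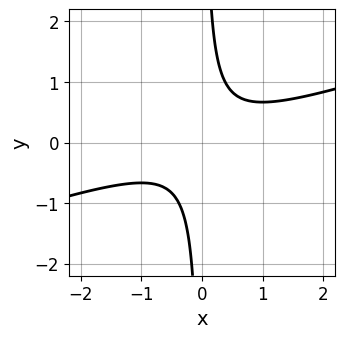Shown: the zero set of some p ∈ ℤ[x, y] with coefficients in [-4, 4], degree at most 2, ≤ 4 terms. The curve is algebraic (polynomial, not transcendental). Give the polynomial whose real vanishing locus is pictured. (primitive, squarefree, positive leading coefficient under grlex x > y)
Degree: a generic line meets the curve in up to 2 points, so deg p = 2.
From the visible intercepts: no y-intercept at any integer in the box; no x-intercept at any integer in the box.
Assembling these constraints gives the stated polynomial.

x^2 - 3*x*y + 1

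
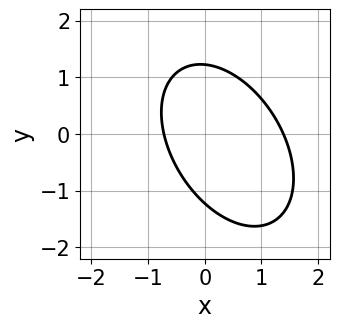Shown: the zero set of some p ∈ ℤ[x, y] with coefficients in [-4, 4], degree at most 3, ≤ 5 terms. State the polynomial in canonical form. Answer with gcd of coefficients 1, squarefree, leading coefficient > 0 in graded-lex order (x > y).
1. deg p = 2. A generic line meets the curve in up to 2 points.
2. The integer polynomial consistent with all of this is the stated p.

3*x^2 + 2*x*y + 2*y^2 - 2*x - 3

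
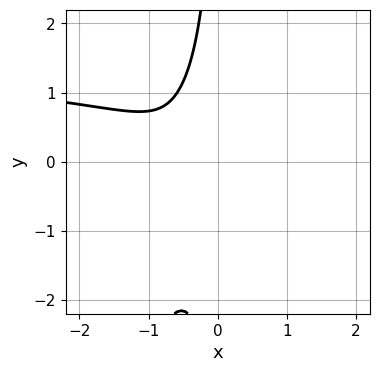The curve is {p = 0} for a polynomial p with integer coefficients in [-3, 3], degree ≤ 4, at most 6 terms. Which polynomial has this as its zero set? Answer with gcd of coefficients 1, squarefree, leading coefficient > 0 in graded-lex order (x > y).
1. Degree: no degree-2 curve has this shape, so deg p = 3.
2. Observable constraints: the curve avoids every integer y-axis point in the box; no x-intercept at any integer in the box.
3. These observations pin down the coefficients.

2*x^2*y - x*y^2 - 3*x^2 - 3*x - 2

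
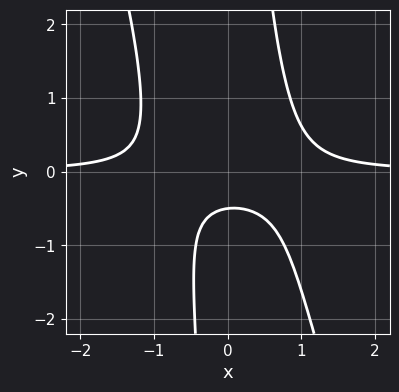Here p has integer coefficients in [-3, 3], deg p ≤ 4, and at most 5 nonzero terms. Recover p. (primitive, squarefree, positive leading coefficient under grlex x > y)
1. deg p = 3. A generic line meets the curve in up to 3 points.
2. From the axis intercepts and sections: it misses every integer gridline on the x-axis.
3. Fitting integer coefficients to these (and the overall shape) gives p.

3*x^2*y + x*y^2 - 2*y - 1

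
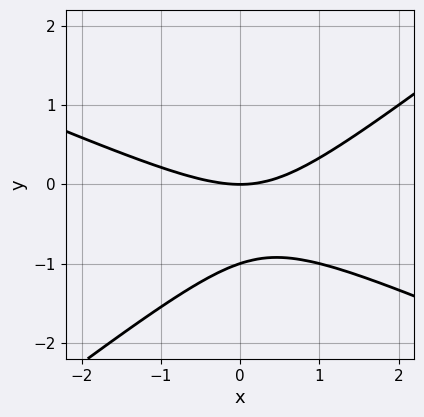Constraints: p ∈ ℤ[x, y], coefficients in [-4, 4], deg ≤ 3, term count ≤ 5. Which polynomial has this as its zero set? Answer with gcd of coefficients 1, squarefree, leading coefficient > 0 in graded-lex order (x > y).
x^2 + x*y - 3*y^2 - 3*y

(a) The degree is 2 — the shape is more complex than any degree-1 curve.
(b) Reading off the gridlines: among the integer gridlines, it crosses the y-axis at y ∈ {-1, 0}; it meets the x-axis at x = 0 (among the integer gridlines).
(c) Fitting integer coefficients to these (and the overall shape) gives p.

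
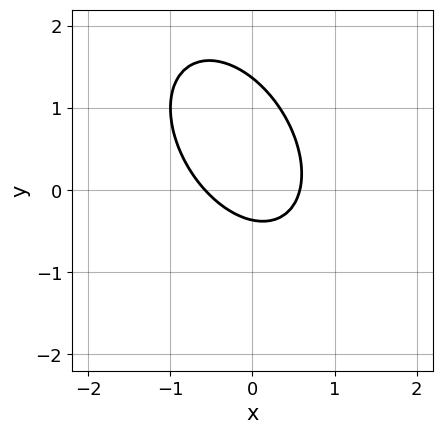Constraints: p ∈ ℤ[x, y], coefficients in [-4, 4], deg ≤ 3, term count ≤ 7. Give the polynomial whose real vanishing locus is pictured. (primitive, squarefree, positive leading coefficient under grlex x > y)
3*x^2 + 2*x*y + 2*y^2 - 2*y - 1

First, deg p = 2.
Finally, the integer polynomial consistent with all of this is the stated p.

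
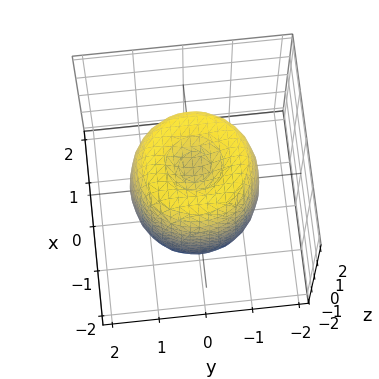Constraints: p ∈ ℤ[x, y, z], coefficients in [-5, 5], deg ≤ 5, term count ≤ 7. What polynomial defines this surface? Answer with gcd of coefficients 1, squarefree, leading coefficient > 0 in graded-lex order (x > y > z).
(a) Degree: a generic line meets the surface in up to 4 points, so deg p = 4.
(b) Symmetry: every cross-section ⟂ z is a circle, so x, y appear only via x² + y².
(c) Checking where it meets the axes: among the integer gridlines, it crosses the z-axis at z ∈ {-1, 1}; a circular section at z = 0 has radius between 1 and 2.
(d) Fitting integer coefficients to these (and the overall shape) gives p.

2*x^4 + 4*x^2*y^2 + 2*y^4 - 3*x^2 - 3*y^2 + z^2 - 1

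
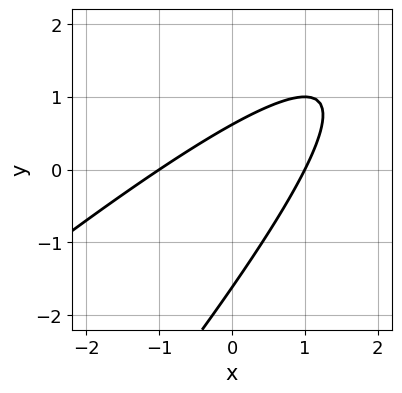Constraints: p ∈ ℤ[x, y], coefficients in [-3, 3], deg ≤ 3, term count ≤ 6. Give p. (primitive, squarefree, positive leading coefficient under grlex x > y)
x^2 - 2*x*y + y^2 + y - 1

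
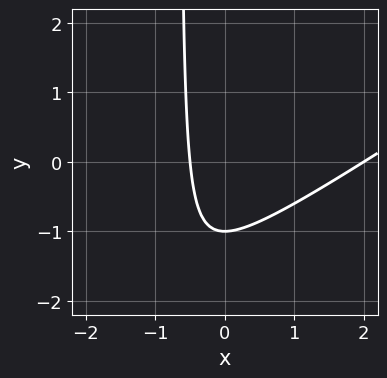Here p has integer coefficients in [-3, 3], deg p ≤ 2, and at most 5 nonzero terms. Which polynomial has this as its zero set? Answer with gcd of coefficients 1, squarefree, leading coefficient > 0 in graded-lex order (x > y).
1. Degree: no degree-1 curve has this shape, so deg p = 2.
2. From the visible intercepts: it crosses the x-axis at the gridline x = 2; one y-axis crossing is at y = -1.
3. These observations pin down the coefficients.

2*x^2 - 3*x*y - 3*x - 2*y - 2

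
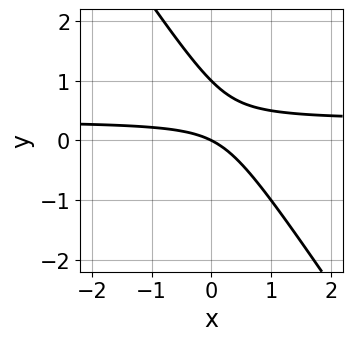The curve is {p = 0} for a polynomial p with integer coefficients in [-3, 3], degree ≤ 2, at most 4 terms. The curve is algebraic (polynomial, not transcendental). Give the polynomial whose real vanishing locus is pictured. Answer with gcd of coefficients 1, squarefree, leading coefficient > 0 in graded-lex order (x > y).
First, degree: no degree-1 curve has this shape, so deg p = 2.
Next, checking where it meets the axes: among the integer gridlines, it crosses the y-axis at y ∈ {0, 1}; it crosses the x-axis at the gridline x = 0.
Finally, these observations pin down the coefficients.

3*x*y + 2*y^2 - x - 2*y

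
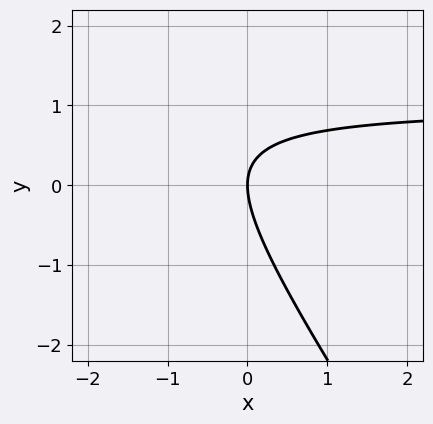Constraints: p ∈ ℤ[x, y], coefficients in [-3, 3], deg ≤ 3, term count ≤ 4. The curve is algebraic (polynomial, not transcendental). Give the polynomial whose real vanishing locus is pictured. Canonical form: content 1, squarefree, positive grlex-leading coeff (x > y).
The degree is 2 — a generic line meets the curve in up to 2 points.
Reading off the gridlines: it meets the y-axis at y = 0 (among the integer gridlines); it meets the x-axis at x = 0 (among the integer gridlines).
Matching integer coefficients to the picture gives p.

3*x*y + 2*y^2 - 3*x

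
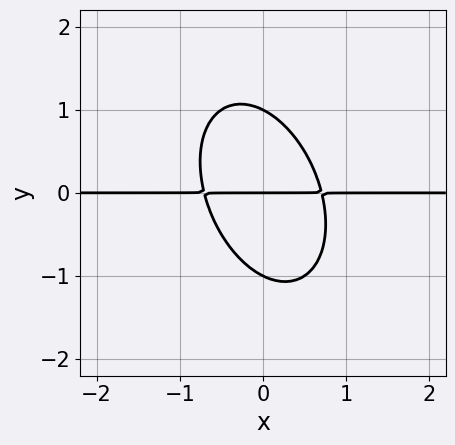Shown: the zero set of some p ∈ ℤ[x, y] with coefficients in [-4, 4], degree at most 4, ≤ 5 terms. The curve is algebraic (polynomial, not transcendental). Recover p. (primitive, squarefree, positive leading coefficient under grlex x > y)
2*x^2*y + x*y^2 + y^3 - y

First, deg p = 3. The shape is more complex than any degree-2 curve.
Then, observable constraints: the visible x-axis segment lies entirely on the curve; the y-axis gridline crossings are at y ∈ {-1, 0, 1}.
Finally, these observations pin down the coefficients.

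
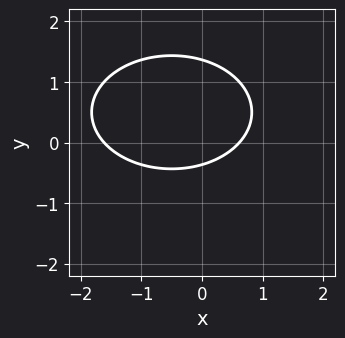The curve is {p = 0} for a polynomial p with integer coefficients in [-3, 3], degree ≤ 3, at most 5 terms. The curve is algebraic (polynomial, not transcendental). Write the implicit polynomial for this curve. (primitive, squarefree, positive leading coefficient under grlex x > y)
The degree is 2 — a generic line meets the curve in up to 2 points.
The integer polynomial consistent with all of this is the stated p.

x^2 + 2*y^2 + x - 2*y - 1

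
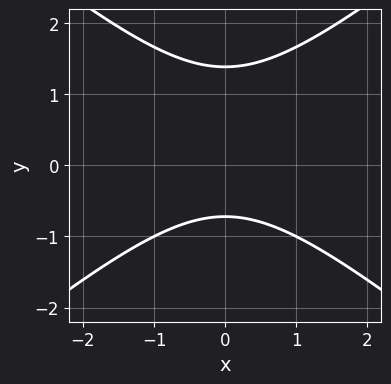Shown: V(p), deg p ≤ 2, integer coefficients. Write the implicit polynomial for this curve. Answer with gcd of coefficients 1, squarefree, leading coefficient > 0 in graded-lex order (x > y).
1. The degree is 2 — no degree-1 curve has this shape.
2. Symmetries: the x ↦ −x reflection is a symmetry, so x appears only in even powers.
3. Observable constraints: it misses every integer gridline on the x-axis.
4. Solving for integer coefficients yields p as stated.

2*x^2 - 3*y^2 + 2*y + 3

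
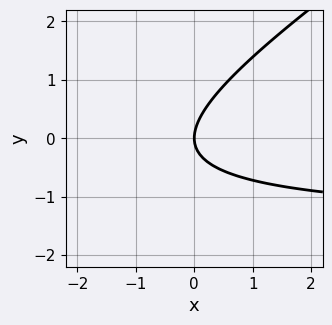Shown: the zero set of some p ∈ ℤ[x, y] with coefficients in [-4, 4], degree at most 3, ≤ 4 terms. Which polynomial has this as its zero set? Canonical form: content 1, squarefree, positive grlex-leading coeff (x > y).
2*x*y - 3*y^2 + 3*x

First, degree: a generic line meets the curve in up to 2 points, so deg p = 2.
Next, observable constraints: it crosses the x-axis at the gridline x = 0; it meets the y-axis at y = 0 (among the integer gridlines).
Finally, assembling these constraints gives the stated polynomial.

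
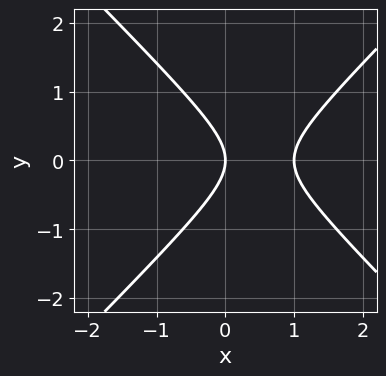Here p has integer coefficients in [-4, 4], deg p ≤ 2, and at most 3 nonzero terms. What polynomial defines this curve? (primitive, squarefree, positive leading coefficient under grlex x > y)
x^2 - y^2 - x

First, the degree is 2 — no degree-1 curve has this shape.
Then, symmetries: mirror symmetry y ↦ −y ⇒ only even powers of y.
Next, checking where it meets the axes: the x-axis gridline crossings are at x ∈ {0, 1}; it meets the y-axis at y = 0 (among the integer gridlines).
Finally, putting this together gives p.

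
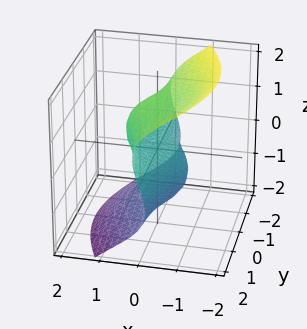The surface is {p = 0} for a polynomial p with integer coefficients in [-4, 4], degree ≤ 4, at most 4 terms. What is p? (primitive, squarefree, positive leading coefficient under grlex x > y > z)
3*x^3 + 2*x*y^2 + 2*z^3 - 3*z

(a) The degree is 3 — a generic line meets the surface in up to 3 points.
(b) Checking where it meets the axes: the visible y-axis segment lies entirely on the surface; it crosses the x-axis at the gridline x = 0; one z-axis crossing is at z = 0.
(c) The integer polynomial consistent with all of this is the stated p.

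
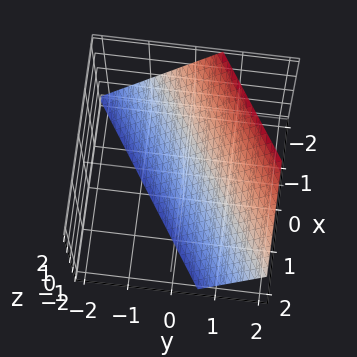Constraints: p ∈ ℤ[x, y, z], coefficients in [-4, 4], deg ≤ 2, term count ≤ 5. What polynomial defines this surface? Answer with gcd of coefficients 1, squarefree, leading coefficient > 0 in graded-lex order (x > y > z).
2*x - 3*y + 2*z + 2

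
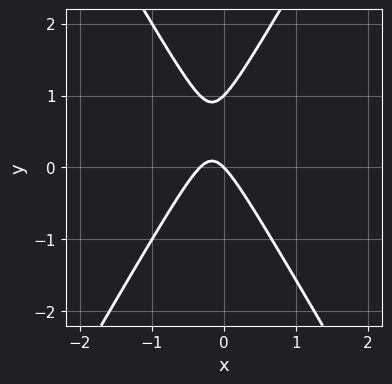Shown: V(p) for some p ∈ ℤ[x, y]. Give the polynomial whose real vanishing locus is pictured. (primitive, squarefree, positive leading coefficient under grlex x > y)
(a) deg p = 2.
(b) From the visible intercepts: the y-axis gridline crossings are at y ∈ {0, 1}; it crosses the x-axis at the gridline x = 0.
(c) Putting this together gives p.

3*x^2 - y^2 + x + y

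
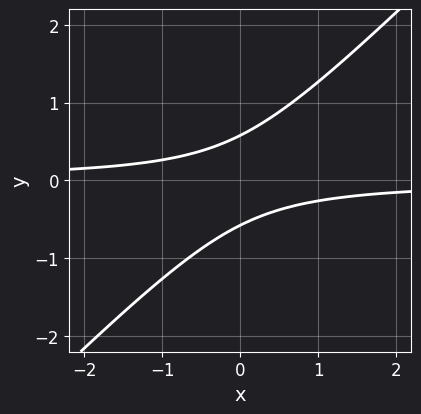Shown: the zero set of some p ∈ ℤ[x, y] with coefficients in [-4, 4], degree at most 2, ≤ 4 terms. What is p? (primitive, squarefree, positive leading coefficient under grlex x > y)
3*x*y - 3*y^2 + 1

First, deg p = 2. A generic line meets the curve in up to 2 points.
Next, checking where it meets the axes: no x-intercept at any integer in the box.
Finally, solving for integer coefficients yields p as stated.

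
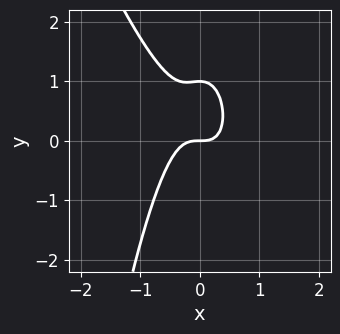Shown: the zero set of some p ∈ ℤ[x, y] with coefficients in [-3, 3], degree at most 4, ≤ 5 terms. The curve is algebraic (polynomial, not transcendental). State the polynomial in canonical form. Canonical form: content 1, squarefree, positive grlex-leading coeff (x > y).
Degree: the shape is more complex than any degree-2 curve, so deg p = 3.
From the visible intercepts: the y-axis gridline crossings are at y ∈ {0, 1}; it meets the x-axis at x = 0 (among the integer gridlines).
Putting this together gives p.

3*x^3 + x^2*y + y^2 - y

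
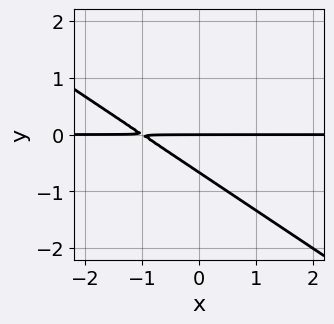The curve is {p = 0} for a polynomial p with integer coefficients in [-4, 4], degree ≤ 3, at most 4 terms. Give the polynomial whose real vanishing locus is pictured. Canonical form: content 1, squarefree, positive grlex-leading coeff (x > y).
2*x*y + 3*y^2 + 2*y

1. Degree: a generic line meets the curve in up to 2 points, so deg p = 2.
2. From the visible intercepts: it crosses the y-axis at the gridline y = 0; the visible x-axis segment lies entirely on the curve.
3. Fitting integer coefficients to these (and the overall shape) gives p.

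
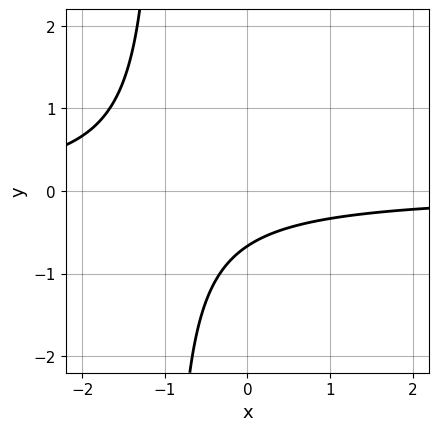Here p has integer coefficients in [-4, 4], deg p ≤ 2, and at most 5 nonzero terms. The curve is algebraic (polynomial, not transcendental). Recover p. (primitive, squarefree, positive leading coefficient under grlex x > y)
1. Degree: the shape is more complex than any degree-1 curve, so deg p = 2.
2. From the visible intercepts: it misses every integer gridline on the x-axis.
3. Fitting integer coefficients to these (and the overall shape) gives p.

3*x*y + 3*y + 2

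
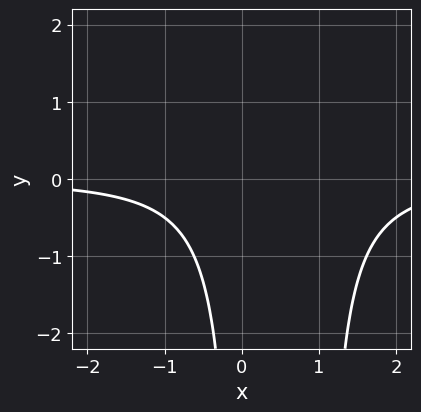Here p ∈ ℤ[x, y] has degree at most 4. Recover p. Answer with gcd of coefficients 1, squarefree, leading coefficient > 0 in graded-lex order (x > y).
x^2*y - x*y + 1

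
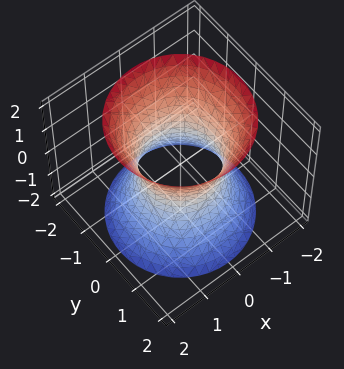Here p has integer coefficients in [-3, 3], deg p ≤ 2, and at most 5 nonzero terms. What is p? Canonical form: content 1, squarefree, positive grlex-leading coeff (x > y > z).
2*x^2 + 2*y^2 - z^2 - 2

Degree: an hourglass — one-sheet hyperboloid; a quadric, so deg p = 2.
Symmetries: it's symmetric under z → −z, forcing even powers of z; the z-axis is an axis of rotation, so x and y enter only as x² + y².
Observable constraints: among the integer gridlines, it crosses the x-axis at x ∈ {-1, 1}; a circular section at z = -1 has radius between 1 and 2; it misses every integer gridline on the z-axis.
Putting this together gives p. Check: (0, -1, 0) on the y-axis lies on the surface, and p(0, -1, 0) = 0. ✓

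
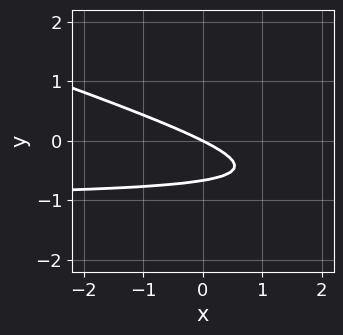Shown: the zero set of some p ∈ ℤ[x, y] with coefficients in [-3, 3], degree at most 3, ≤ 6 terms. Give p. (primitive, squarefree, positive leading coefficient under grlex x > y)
x*y + 3*y^2 + x + 2*y

(a) deg p = 2. The shape is more complex than any degree-1 curve.
(b) Against the integer gridlines: it crosses the y-axis at the gridline y = 0; it crosses the x-axis at the gridline x = 0.
(c) Fitting integer coefficients to these (and the overall shape) gives p.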